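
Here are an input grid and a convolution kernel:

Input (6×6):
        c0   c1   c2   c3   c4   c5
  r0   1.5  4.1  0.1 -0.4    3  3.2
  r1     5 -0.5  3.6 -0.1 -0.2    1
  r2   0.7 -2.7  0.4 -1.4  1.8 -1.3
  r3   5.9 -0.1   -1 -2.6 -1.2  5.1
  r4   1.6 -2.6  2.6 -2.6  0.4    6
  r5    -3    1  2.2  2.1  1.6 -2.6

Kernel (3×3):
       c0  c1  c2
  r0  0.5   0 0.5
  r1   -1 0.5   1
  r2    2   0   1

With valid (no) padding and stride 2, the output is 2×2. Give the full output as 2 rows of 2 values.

Output[0,0]: The receptive field on the input at this output position is [1.5 4.1 0.1 / 5 -0.5 3.6 / 0.7 -2.7 0.4]. Elementwise product with the kernel and sum: 1.5·0.5 + 0.1·0.5 + 5·-1 + -0.5·0.5 + 3.6·1 + 0.7·2 + 0.4·1.

0.95 0.3
-0.6 5.2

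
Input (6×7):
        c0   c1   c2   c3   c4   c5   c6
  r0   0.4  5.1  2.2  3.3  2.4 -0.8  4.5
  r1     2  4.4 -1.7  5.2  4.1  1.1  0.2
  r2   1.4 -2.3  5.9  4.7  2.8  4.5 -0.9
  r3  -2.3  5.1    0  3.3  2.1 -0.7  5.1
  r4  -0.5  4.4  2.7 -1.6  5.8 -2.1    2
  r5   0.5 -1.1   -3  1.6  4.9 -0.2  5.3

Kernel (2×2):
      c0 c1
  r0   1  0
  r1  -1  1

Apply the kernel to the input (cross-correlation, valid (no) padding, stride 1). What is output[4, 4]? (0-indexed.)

The receptive field on the input at this output position is [5.8 -2.1 / 4.9 -0.2]. Elementwise product with the kernel and sum: 5.8·1 + 4.9·-1 + -0.2·1.

0.7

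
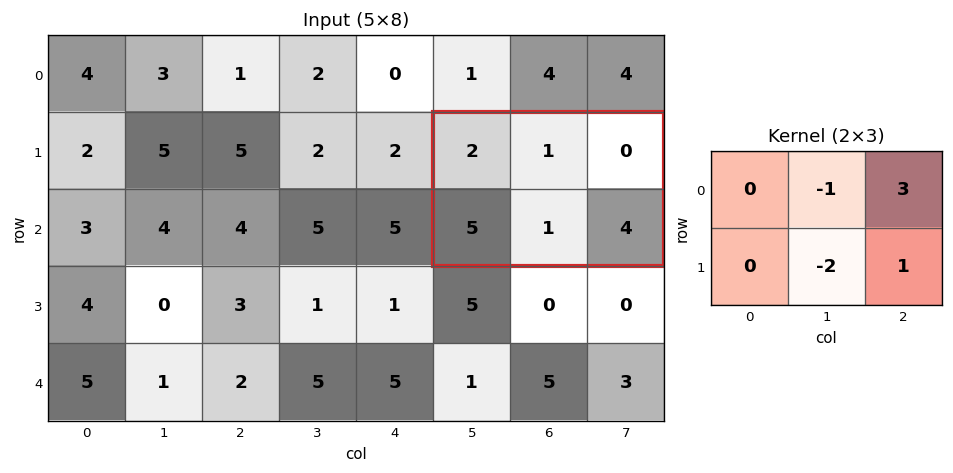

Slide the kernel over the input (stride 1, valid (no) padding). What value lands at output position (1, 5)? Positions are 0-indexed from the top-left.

The receptive field on the input at this output position is [2 1 0 / 5 1 4]. Elementwise product with the kernel and sum: 1·-1 + 0·3 + 1·-2 + 4·1.

1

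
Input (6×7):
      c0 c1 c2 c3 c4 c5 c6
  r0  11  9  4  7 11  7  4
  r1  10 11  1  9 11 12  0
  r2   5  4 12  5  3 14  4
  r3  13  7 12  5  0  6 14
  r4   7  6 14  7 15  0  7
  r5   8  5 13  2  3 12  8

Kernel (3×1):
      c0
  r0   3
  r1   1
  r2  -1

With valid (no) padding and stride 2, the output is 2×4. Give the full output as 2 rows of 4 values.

Output[0,0]: The receptive field on the input at this output position is [11 / 10 / 5]. Elementwise product with the kernel and sum: 11·3 + 10·1 + 5·-1.

38 1 41 8
21 34 -6 19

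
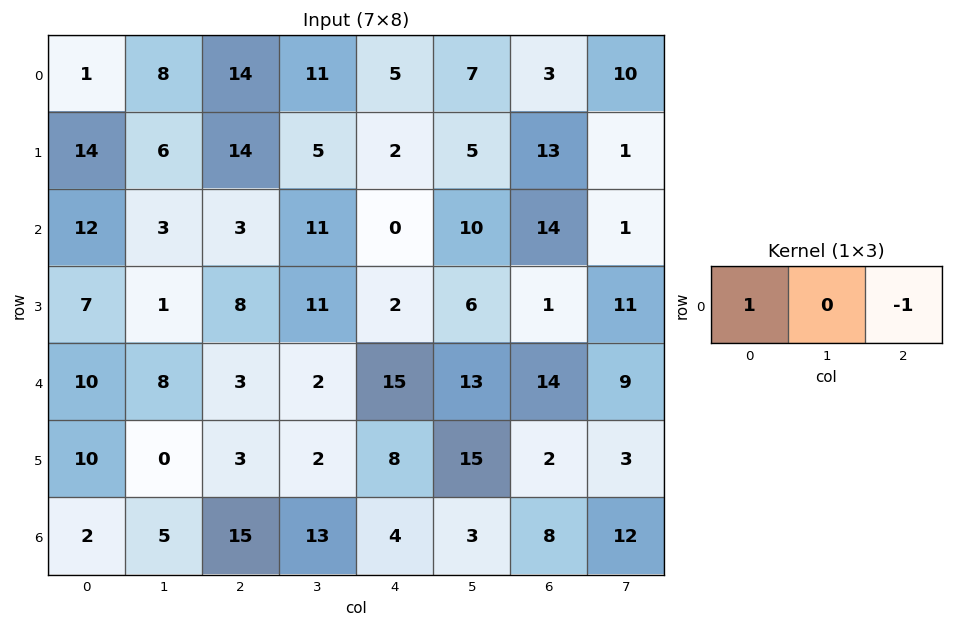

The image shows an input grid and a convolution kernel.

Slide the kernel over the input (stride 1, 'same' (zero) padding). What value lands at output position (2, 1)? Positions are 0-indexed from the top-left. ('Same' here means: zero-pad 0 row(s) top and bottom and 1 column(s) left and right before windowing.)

The receptive field on the zero-padded input at this output position is [12 3 3]. Elementwise product with the kernel and sum: 12·1 + 3·-1.

9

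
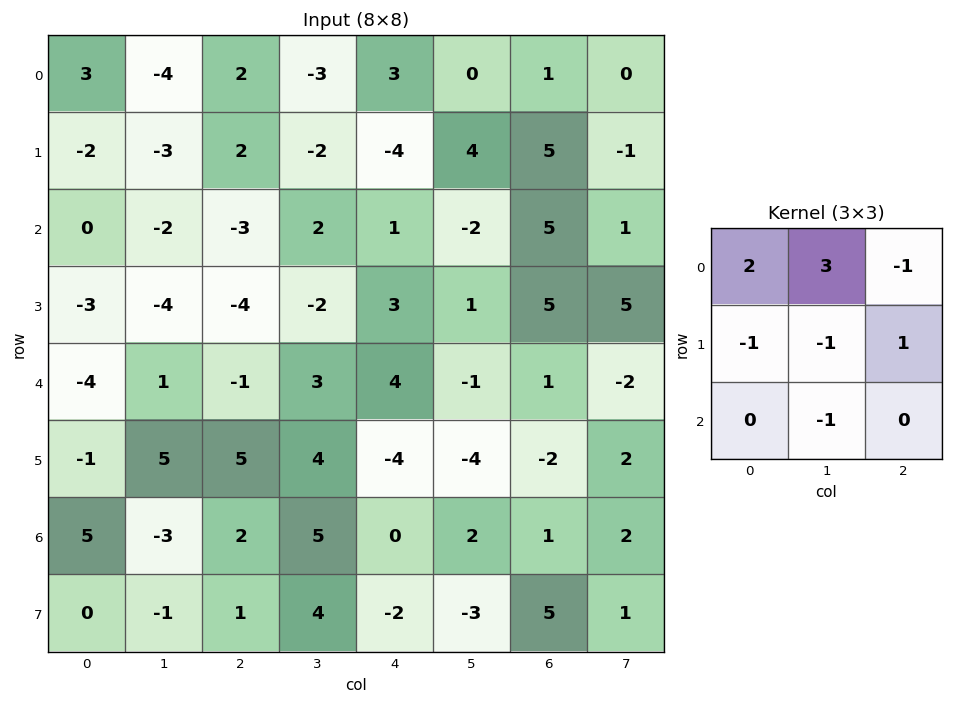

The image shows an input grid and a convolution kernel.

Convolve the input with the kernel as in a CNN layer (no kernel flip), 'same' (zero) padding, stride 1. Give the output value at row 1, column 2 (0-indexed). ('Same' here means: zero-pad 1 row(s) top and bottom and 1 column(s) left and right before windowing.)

3

The receptive field on the zero-padded input at this output position is [-4 2 -3 / -3 2 -2 / -2 -3 2]. Elementwise product with the kernel and sum: -4·2 + 2·3 + -3·-1 + -3·-1 + 2·-1 + -2·1 + -3·-1.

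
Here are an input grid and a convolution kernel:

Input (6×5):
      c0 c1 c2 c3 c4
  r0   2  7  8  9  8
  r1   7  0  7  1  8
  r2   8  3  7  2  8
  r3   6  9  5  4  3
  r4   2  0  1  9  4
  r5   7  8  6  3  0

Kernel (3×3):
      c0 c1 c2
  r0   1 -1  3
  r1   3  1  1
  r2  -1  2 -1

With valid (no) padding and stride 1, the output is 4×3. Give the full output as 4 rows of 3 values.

38 43 42
69 11 61
55 31 64
22 27 26

Output[0,0]: The receptive field on the input at this output position is [2 7 8 / 7 0 7 / 8 3 7]. Elementwise product with the kernel and sum: 2·1 + 7·-1 + 8·3 + 7·3 + 0·1 + 7·1 + 8·-1 + 3·2 + 7·-1.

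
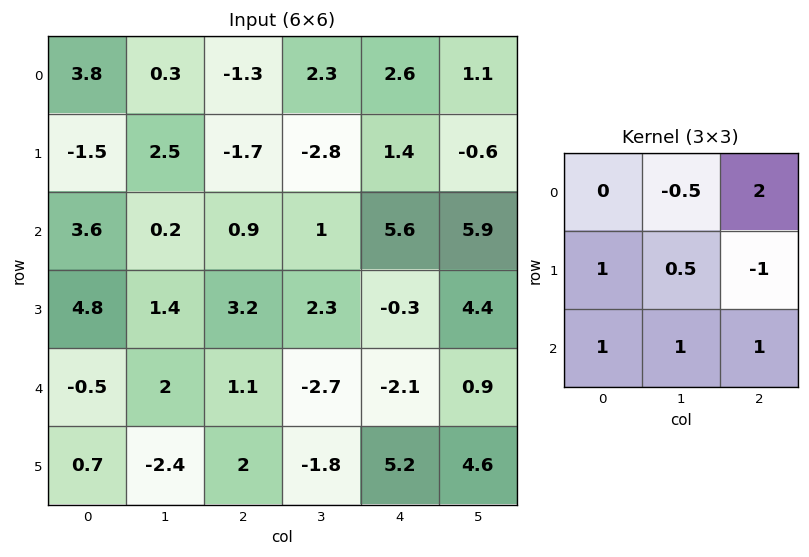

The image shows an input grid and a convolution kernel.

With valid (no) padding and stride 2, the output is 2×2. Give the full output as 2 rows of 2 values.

3.4 7.05
6.6 11.65

Output[0,0]: The receptive field on the input at this output position is [3.8 0.3 -1.3 / -1.5 2.5 -1.7 / 3.6 0.2 0.9]. Elementwise product with the kernel and sum: 0.3·-0.5 + -1.3·2 + -1.5·1 + 2.5·0.5 + -1.7·-1 + 3.6·1 + 0.2·1 + 0.9·1.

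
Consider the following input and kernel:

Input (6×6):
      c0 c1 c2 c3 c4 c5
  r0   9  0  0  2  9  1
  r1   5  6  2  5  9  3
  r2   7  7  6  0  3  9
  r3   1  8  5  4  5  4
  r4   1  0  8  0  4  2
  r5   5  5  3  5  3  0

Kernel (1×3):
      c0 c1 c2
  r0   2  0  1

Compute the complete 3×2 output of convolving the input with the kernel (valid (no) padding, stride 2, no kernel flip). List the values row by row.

Output[0,0]: The receptive field on the input at this output position is [9 0 0]. Elementwise product with the kernel and sum: 9·2 + 0·1.

18 9
20 15
10 20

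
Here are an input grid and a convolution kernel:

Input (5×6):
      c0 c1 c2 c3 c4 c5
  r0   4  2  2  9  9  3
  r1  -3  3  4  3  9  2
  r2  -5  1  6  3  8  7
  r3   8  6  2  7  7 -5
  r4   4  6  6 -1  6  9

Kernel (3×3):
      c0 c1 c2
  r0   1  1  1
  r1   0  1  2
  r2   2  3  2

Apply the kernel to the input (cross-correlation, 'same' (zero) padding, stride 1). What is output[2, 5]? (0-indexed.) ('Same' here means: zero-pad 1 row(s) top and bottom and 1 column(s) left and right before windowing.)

The receptive field on the zero-padded input at this output position is [9 2 0 / 8 7 0 / 7 -5 0]. Elementwise product with the kernel and sum: 9·1 + 2·1 + 0·1 + 7·1 + 0·2 + 7·2 + -5·3 + 0·2.

17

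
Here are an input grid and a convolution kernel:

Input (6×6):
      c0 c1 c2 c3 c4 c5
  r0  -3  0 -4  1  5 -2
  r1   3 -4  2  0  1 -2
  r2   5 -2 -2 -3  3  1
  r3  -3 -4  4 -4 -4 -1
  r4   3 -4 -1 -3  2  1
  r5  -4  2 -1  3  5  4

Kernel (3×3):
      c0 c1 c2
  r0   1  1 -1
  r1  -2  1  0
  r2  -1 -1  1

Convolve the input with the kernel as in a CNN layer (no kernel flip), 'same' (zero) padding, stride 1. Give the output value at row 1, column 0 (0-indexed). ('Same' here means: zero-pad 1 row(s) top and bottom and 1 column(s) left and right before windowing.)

The receptive field on the zero-padded input at this output position is [0 -3 0 / 0 3 -4 / 0 5 -2]. Elementwise product with the kernel and sum: 0·1 + -3·1 + 0·-1 + 0·-2 + 3·1 + 0·-1 + 5·-1 + -2·1.

-7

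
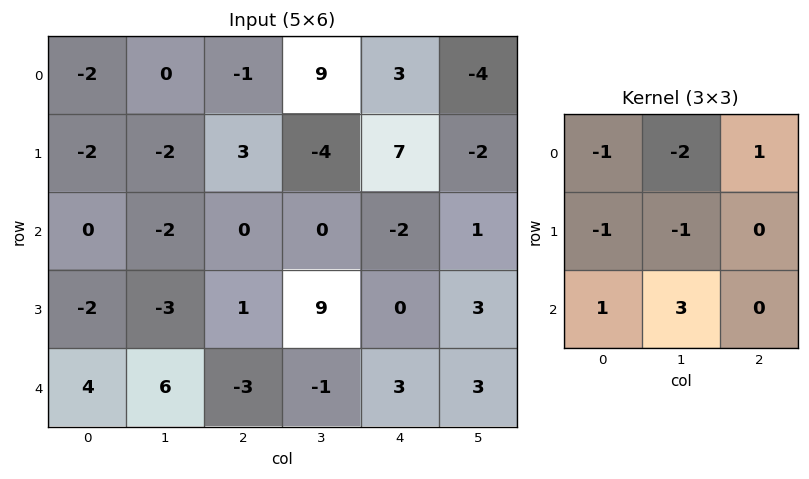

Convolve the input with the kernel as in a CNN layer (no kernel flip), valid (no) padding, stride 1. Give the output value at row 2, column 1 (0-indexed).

1

The receptive field on the input at this output position is [-2 0 0 / -3 1 9 / 6 -3 -1]. Elementwise product with the kernel and sum: -2·-1 + 0·-2 + 0·1 + -3·-1 + 1·-1 + 6·1 + -3·3.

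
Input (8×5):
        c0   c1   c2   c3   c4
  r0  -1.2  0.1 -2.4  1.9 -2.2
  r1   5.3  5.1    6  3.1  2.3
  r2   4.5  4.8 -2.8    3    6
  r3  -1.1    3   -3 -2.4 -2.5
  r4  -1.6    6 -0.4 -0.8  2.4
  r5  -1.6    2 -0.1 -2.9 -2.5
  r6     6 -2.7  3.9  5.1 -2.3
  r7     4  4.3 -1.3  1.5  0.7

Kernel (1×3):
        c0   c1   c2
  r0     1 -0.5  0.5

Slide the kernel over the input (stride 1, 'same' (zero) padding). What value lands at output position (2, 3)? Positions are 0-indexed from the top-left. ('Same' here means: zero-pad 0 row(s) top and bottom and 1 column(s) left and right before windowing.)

-1.3

The receptive field on the zero-padded input at this output position is [-2.8 3 6]. Elementwise product with the kernel and sum: -2.8·1 + 3·-0.5 + 6·0.5.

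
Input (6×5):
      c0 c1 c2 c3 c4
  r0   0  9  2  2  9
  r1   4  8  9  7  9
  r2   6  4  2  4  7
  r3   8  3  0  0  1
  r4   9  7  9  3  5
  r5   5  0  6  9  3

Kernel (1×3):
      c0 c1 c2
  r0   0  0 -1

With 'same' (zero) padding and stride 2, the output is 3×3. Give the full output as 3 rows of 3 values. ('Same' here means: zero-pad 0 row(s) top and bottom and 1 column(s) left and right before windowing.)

Output[0,0]: The receptive field on the zero-padded input at this output position is [0 0 9]. Elementwise product with the kernel and sum: 9·-1.

-9 -2 0
-4 -4 0
-7 -3 0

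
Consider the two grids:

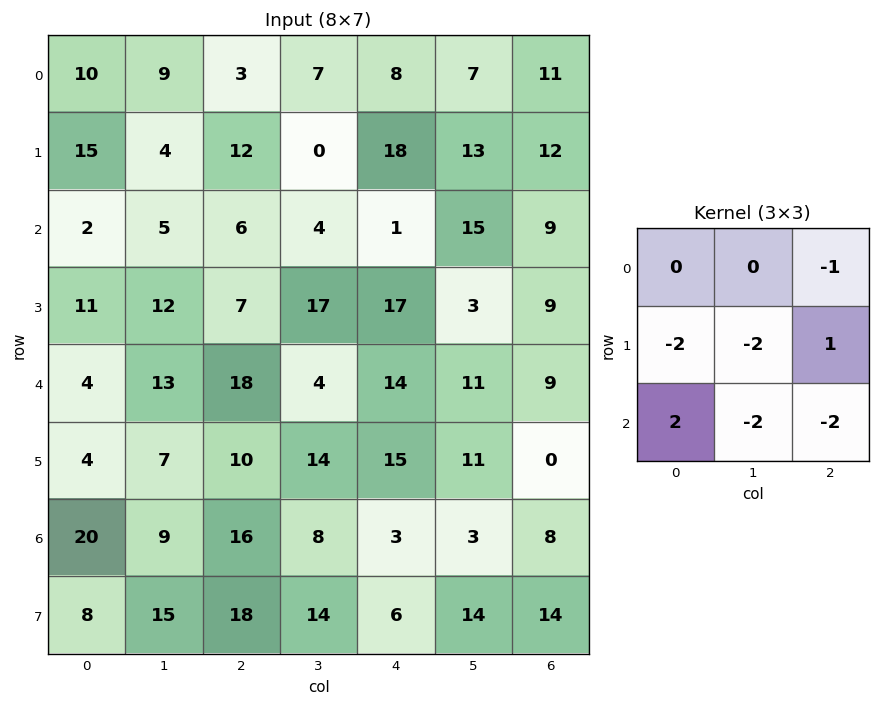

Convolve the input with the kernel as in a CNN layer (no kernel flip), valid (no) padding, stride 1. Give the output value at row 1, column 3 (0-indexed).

The receptive field on the input at this output position is [0 18 13 / 4 1 15 / 17 17 3]. Elementwise product with the kernel and sum: 13·-1 + 4·-2 + 1·-2 + 15·1 + 17·2 + 17·-2 + 3·-2.

-14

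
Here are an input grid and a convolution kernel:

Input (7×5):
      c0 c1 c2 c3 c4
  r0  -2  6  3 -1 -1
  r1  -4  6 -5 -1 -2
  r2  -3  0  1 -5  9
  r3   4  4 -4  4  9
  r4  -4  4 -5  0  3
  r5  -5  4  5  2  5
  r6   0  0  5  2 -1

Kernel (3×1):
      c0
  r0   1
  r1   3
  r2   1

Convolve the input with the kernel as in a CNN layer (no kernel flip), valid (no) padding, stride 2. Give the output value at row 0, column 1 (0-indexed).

The receptive field on the input at this output position is [3 / -5 / 1]. Elementwise product with the kernel and sum: 3·1 + -5·3 + 1·1.

-11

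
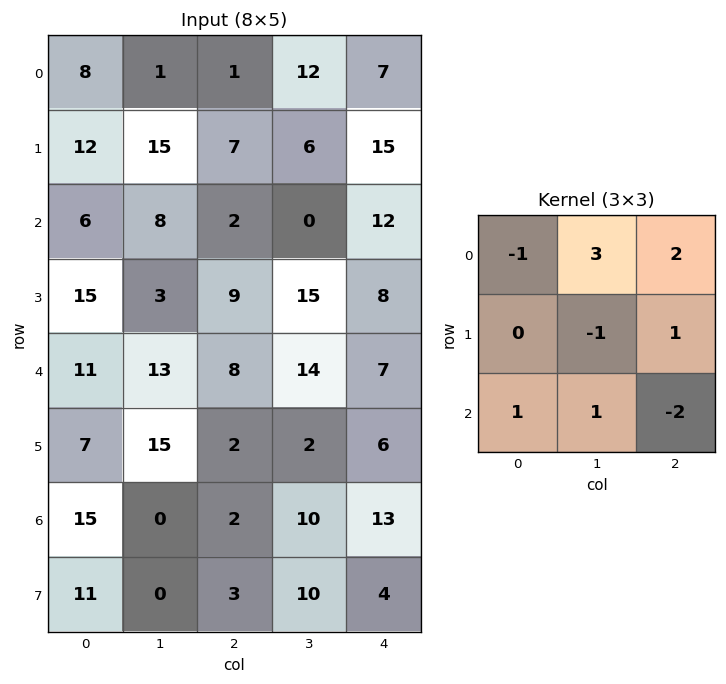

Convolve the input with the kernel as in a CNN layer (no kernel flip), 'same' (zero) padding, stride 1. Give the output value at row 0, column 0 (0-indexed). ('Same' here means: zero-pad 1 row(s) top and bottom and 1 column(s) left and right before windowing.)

-25

The receptive field on the zero-padded input at this output position is [0 0 0 / 0 8 1 / 0 12 15]. Elementwise product with the kernel and sum: 0·-1 + 0·3 + 0·2 + 8·-1 + 1·1 + 0·1 + 12·1 + 15·-2.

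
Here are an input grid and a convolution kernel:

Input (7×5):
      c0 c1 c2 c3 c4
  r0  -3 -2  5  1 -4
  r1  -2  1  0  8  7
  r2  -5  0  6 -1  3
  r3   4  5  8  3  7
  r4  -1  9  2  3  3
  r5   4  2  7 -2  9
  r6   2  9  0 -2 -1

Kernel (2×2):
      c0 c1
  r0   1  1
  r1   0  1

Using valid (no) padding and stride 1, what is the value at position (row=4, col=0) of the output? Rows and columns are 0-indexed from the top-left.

The receptive field on the input at this output position is [-1 9 / 4 2]. Elementwise product with the kernel and sum: -1·1 + 9·1 + 2·1.

10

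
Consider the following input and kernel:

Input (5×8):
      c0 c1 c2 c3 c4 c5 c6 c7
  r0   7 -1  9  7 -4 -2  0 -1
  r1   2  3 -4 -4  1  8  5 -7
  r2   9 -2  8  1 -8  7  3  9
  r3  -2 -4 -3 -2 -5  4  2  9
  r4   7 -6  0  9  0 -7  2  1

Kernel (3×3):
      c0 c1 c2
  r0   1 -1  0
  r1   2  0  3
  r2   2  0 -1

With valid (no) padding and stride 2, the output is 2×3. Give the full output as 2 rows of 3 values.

Output[0,0]: The receptive field on the input at this output position is [7 -1 9 / 2 3 -4 / 9 -2 8]. Elementwise product with the kernel and sum: 7·1 + -1·-1 + 2·2 + -4·3 + 9·2 + 8·-1.

10 21 -4
12 -14 -21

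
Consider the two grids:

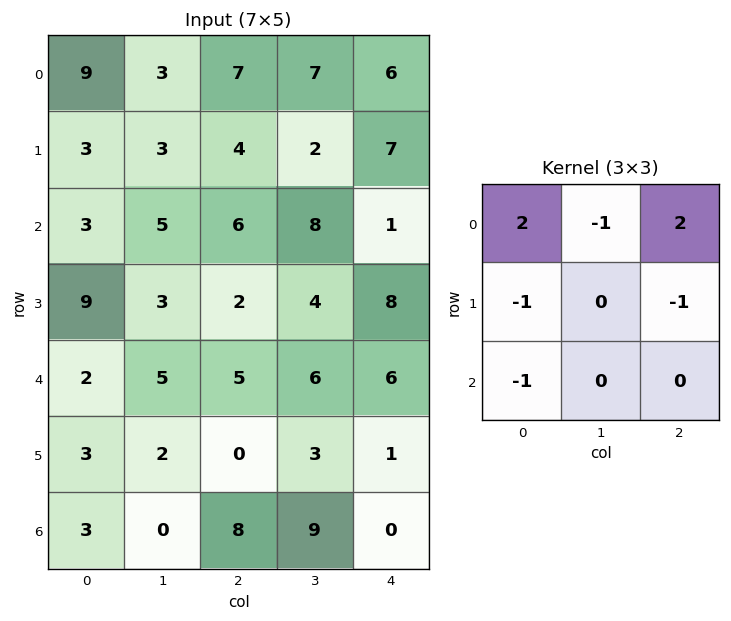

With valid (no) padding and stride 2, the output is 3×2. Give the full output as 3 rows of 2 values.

Output[0,0]: The receptive field on the input at this output position is [9 3 7 / 3 3 4 / 3 5 6]. Elementwise product with the kernel and sum: 9·2 + 3·-1 + 7·2 + 3·-1 + 4·-1 + 3·-1.
Output[0,1]: The receptive field on the input at this output position is [7 7 6 / 4 2 7 / 6 8 1]. Elementwise product with the kernel and sum: 7·2 + 7·-1 + 6·2 + 4·-1 + 7·-1 + 6·-1.

19 2
0 -9
3 7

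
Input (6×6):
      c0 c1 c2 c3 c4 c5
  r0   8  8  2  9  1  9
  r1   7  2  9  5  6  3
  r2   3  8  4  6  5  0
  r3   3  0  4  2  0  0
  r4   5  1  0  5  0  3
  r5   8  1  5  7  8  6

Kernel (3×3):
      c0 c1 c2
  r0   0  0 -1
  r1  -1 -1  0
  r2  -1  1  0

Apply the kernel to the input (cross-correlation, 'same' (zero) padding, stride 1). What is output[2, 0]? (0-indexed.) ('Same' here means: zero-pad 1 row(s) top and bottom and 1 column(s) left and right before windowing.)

The receptive field on the zero-padded input at this output position is [0 7 2 / 0 3 8 / 0 3 0]. Elementwise product with the kernel and sum: 2·-1 + 0·-1 + 3·-1 + 0·-1 + 3·1.

-2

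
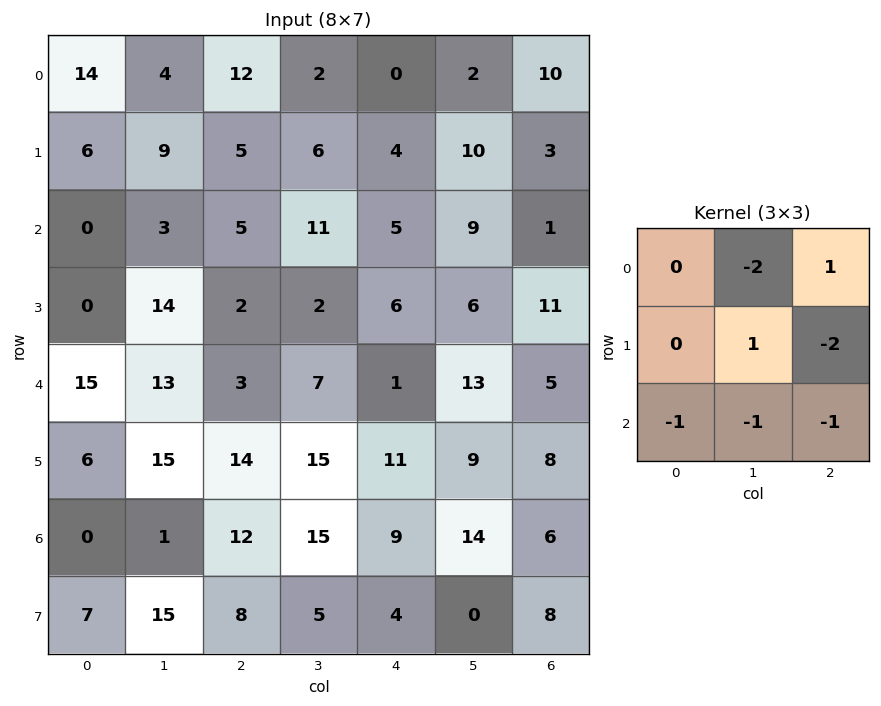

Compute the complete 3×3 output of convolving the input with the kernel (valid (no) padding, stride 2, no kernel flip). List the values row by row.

Output[0,0]: The receptive field on the input at this output position is [14 4 12 / 6 9 5 / 0 3 5]. Elementwise product with the kernel and sum: 4·-2 + 12·1 + 9·1 + 5·-2 + 0·-1 + 3·-1 + 5·-1.
Output[0,1]: The receptive field on the input at this output position is [12 2 0 / 5 6 4 / 5 11 5]. Elementwise product with the kernel and sum: 2·-2 + 0·1 + 6·1 + 4·-2 + 5·-1 + 11·-1 + 5·-1.

-5 -27 -5
-22 -38 -52
-49 -56 -57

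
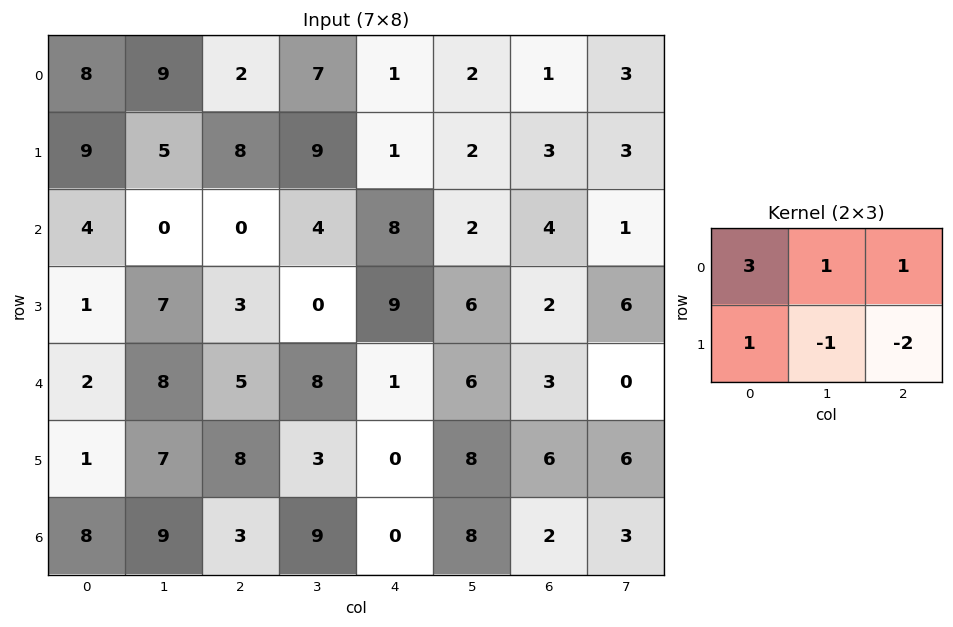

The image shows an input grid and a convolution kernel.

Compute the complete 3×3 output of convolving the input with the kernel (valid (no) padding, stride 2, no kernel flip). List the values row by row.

23 11 -1
0 -3 29
-3 29 -8

Output[0,0]: The receptive field on the input at this output position is [8 9 2 / 9 5 8]. Elementwise product with the kernel and sum: 8·3 + 9·1 + 2·1 + 9·1 + 5·-1 + 8·-2.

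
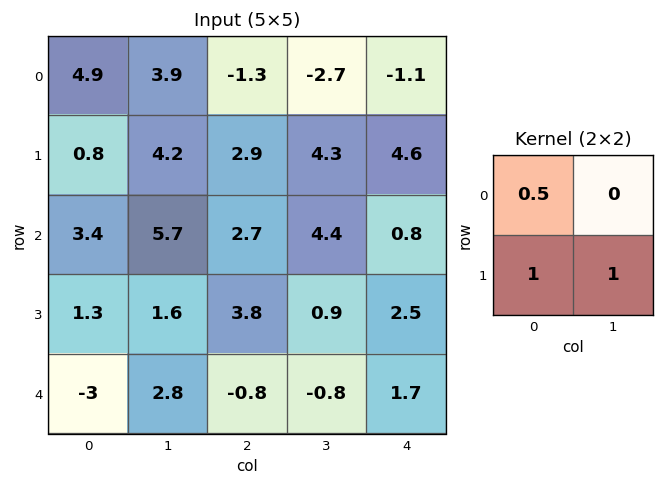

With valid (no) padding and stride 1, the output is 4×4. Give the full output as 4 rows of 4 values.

Output[0,0]: The receptive field on the input at this output position is [4.9 3.9 / 0.8 4.2]. Elementwise product with the kernel and sum: 4.9·0.5 + 0.8·1 + 4.2·1.

7.45 9.05 6.55 7.55
9.5 10.5 8.55 7.35
4.6 8.25 6.05 5.6
0.45 2.8 0.3 1.35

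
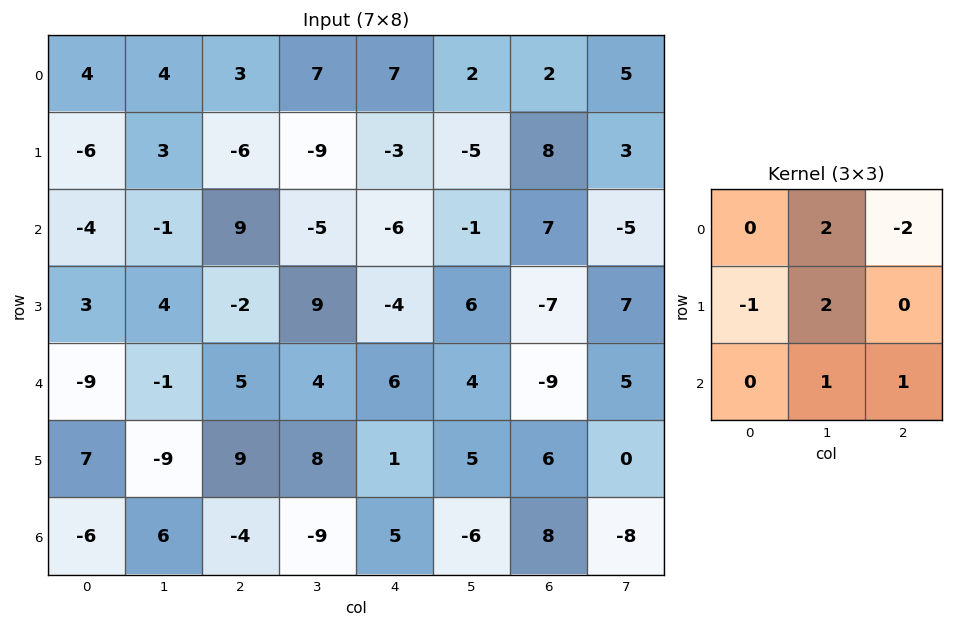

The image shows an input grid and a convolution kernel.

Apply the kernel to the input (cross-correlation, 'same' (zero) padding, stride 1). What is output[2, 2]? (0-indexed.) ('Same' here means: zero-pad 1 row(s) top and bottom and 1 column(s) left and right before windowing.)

The receptive field on the zero-padded input at this output position is [3 -6 -9 / -1 9 -5 / 4 -2 9]. Elementwise product with the kernel and sum: -6·2 + -9·-2 + -1·-1 + 9·2 + -2·1 + 9·1.

32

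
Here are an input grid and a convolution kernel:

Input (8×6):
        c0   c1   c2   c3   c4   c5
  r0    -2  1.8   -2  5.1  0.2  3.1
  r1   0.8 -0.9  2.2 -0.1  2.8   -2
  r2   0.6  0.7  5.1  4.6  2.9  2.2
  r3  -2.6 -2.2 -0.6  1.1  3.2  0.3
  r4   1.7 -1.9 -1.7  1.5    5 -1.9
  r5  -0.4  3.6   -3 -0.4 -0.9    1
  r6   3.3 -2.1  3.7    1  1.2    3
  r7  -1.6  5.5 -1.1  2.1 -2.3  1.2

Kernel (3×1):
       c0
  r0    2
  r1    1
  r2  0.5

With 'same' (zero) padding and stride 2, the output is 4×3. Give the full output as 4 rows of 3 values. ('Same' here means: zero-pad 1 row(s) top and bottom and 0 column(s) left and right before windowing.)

-1.6 -0.9 1.6
0.9 9.2 10.1
-3.7 -4.4 10.95
1.7 -2.85 -1.75

Output[0,0]: The receptive field on the zero-padded input at this output position is [0 / -2 / 0.8]. Elementwise product with the kernel and sum: 0·2 + -2·1 + 0.8·0.5.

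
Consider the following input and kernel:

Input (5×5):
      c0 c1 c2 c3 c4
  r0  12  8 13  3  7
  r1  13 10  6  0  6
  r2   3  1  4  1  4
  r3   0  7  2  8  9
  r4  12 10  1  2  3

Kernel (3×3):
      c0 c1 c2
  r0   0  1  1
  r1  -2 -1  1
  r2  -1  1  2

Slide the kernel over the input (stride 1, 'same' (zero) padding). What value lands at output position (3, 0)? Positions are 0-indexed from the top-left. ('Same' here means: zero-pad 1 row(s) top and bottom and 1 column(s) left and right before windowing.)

43

The receptive field on the zero-padded input at this output position is [0 3 1 / 0 0 7 / 0 12 10]. Elementwise product with the kernel and sum: 3·1 + 1·1 + 0·-2 + 0·-1 + 7·1 + 0·-1 + 12·1 + 10·2.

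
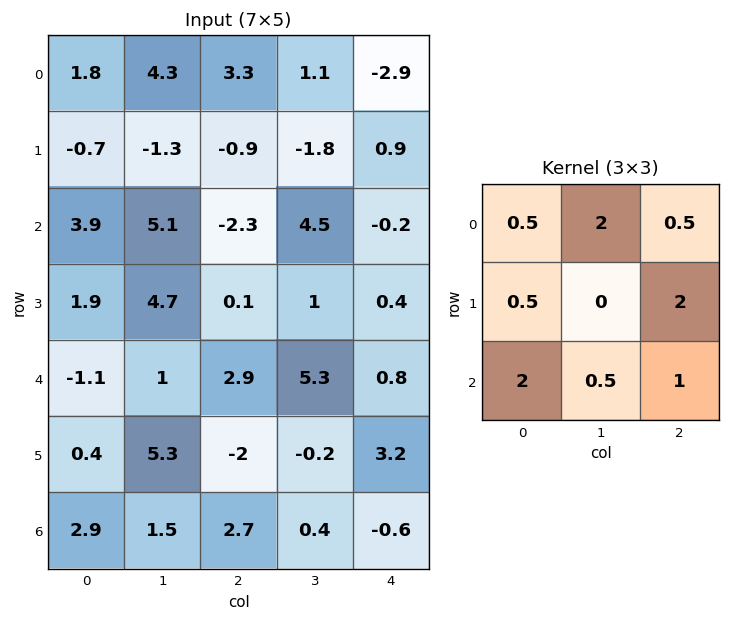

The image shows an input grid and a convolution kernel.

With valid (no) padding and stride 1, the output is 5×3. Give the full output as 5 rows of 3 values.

17.05 18.6 1.2
0.2 18.65 -4.05
13.35 13.3 17.85
17.1 23.55 4.4
8.35 15.95 22.85

Output[0,0]: The receptive field on the input at this output position is [1.8 4.3 3.3 / -0.7 -1.3 -0.9 / 3.9 5.1 -2.3]. Elementwise product with the kernel and sum: 1.8·0.5 + 4.3·2 + 3.3·0.5 + -0.7·0.5 + -0.9·2 + 3.9·2 + 5.1·0.5 + -2.3·1.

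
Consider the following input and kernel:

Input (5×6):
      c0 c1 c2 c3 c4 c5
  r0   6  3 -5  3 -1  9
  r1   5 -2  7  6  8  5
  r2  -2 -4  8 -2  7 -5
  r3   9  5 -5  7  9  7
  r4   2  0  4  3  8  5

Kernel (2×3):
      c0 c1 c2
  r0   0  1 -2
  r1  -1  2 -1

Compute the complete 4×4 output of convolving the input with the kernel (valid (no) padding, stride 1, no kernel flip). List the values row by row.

Output[0,0]: The receptive field on the input at this output position is [6 3 -5 / 5 -2 7]. Elementwise product with the kernel and sum: 3·1 + -5·-2 + 5·-1 + -2·2 + 7·-1.

-3 -1 2 -14
-30 17 -29 19
-14 -10 -6 21
9 -14 -17 3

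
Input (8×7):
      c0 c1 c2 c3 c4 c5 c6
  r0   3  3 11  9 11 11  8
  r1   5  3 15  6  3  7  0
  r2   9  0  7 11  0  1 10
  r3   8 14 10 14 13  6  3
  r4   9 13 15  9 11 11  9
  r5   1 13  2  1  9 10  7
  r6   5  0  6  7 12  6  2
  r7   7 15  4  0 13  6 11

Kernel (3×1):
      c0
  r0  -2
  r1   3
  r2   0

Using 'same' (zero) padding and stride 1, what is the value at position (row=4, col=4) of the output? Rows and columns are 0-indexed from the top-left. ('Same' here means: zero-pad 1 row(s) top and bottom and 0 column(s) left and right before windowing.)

The receptive field on the zero-padded input at this output position is [13 / 11 / 9]. Elementwise product with the kernel and sum: 13·-2 + 11·3.

7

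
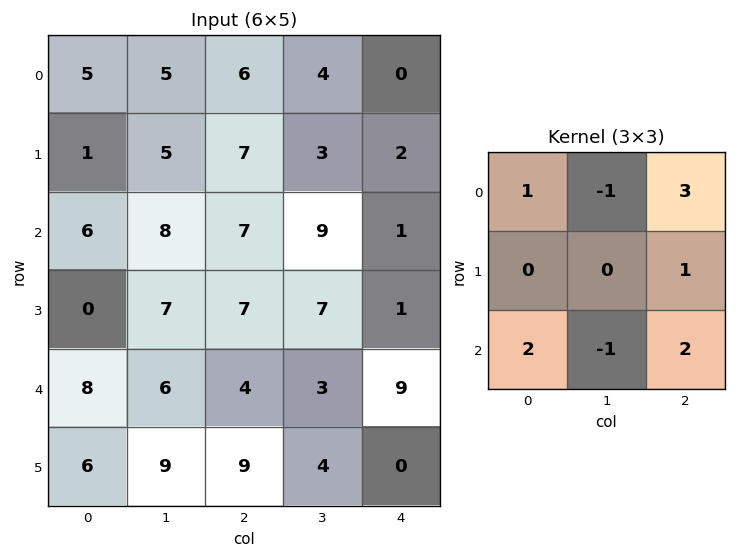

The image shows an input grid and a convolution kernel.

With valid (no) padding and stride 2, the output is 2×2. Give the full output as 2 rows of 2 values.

43 11
44 25

Output[0,0]: The receptive field on the input at this output position is [5 5 6 / 1 5 7 / 6 8 7]. Elementwise product with the kernel and sum: 5·1 + 5·-1 + 6·3 + 7·1 + 6·2 + 8·-1 + 7·2.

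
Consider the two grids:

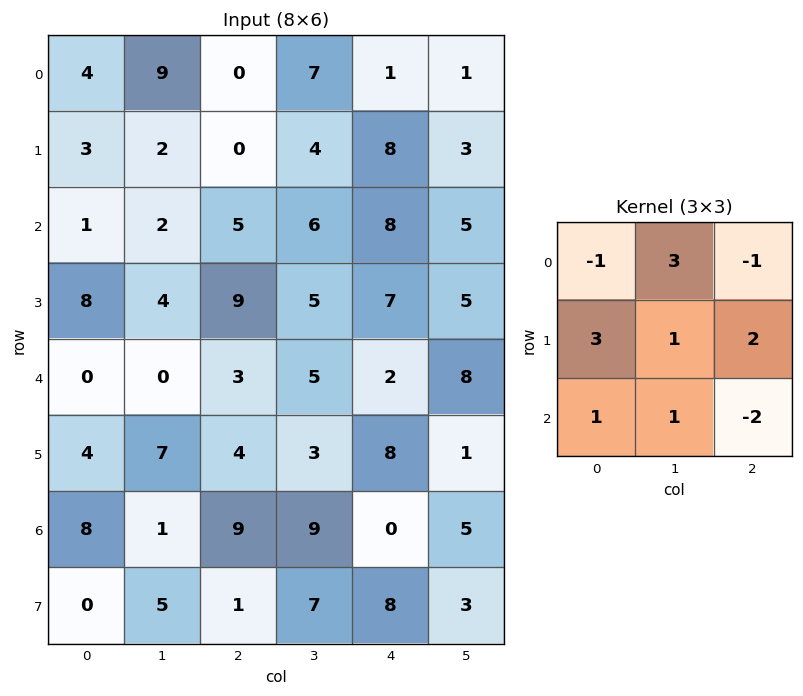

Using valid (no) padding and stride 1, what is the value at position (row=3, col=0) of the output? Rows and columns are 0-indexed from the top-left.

The receptive field on the input at this output position is [8 4 9 / 0 0 3 / 4 7 4]. Elementwise product with the kernel and sum: 8·-1 + 4·3 + 9·-1 + 0·3 + 0·1 + 3·2 + 4·1 + 7·1 + 4·-2.

4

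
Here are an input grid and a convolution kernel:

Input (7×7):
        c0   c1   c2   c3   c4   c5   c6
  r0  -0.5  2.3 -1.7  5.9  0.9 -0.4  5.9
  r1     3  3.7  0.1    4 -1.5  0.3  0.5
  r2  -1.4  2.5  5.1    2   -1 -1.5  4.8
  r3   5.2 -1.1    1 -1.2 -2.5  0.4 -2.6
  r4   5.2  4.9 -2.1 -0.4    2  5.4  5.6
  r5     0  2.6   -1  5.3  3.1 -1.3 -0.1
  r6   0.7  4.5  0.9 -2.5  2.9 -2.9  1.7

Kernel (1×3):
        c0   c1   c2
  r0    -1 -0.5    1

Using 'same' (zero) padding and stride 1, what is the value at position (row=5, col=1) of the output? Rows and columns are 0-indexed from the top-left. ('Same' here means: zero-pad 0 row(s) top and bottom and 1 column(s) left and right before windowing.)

-2.3

The receptive field on the zero-padded input at this output position is [0 2.6 -1]. Elementwise product with the kernel and sum: 0·-1 + 2.6·-0.5 + -1·1.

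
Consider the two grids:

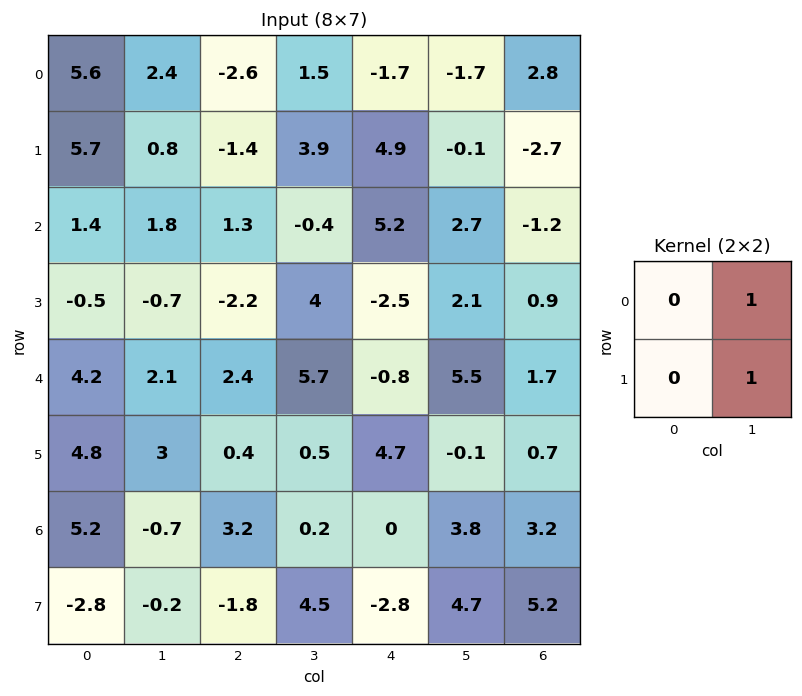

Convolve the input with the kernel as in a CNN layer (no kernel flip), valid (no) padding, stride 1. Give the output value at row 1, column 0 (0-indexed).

The receptive field on the input at this output position is [5.7 0.8 / 1.4 1.8]. Elementwise product with the kernel and sum: 0.8·1 + 1.8·1.

2.6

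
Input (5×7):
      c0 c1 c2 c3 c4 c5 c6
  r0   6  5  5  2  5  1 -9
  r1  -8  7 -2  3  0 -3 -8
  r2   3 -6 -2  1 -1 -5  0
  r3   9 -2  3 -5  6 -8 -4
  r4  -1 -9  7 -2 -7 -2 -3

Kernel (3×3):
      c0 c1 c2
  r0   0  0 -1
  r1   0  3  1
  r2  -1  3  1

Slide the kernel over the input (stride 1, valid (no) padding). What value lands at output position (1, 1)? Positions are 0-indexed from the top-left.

-2

The receptive field on the input at this output position is [7 -2 3 / -6 -2 1 / -2 3 -5]. Elementwise product with the kernel and sum: 3·-1 + -2·3 + 1·1 + -2·-1 + 3·3 + -5·1.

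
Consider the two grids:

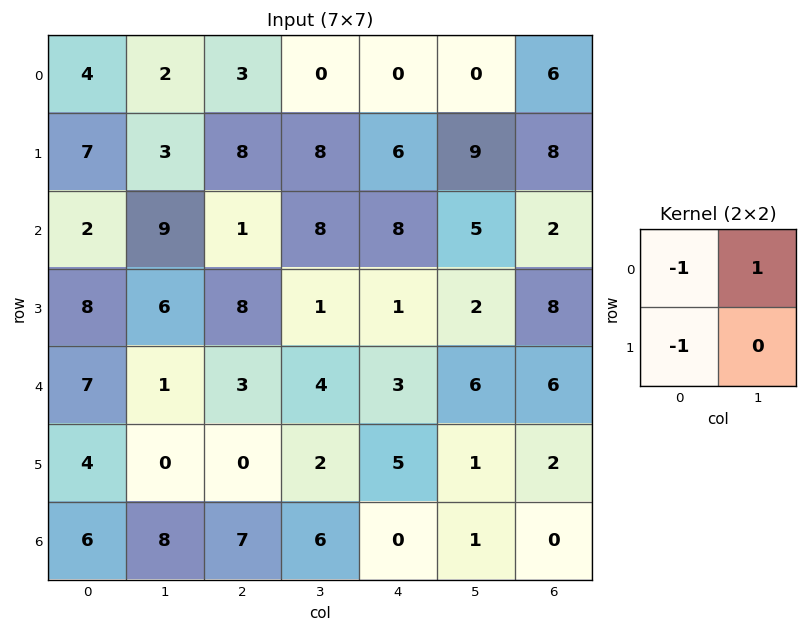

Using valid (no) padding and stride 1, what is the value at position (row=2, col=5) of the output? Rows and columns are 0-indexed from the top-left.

-5

The receptive field on the input at this output position is [5 2 / 2 8]. Elementwise product with the kernel and sum: 5·-1 + 2·1 + 2·-1.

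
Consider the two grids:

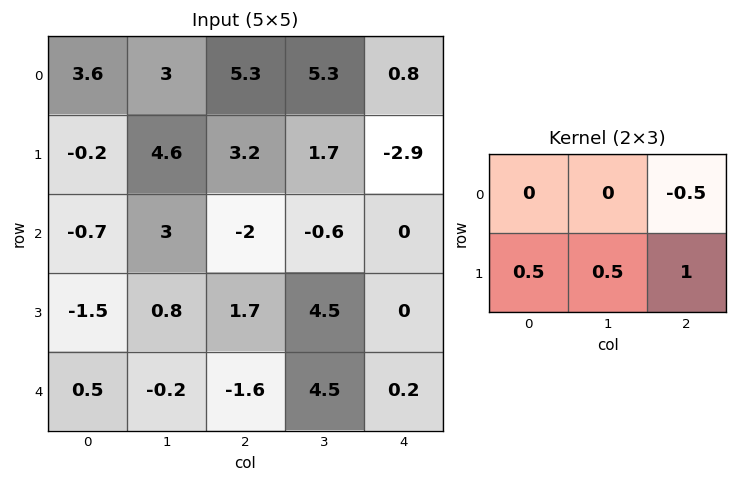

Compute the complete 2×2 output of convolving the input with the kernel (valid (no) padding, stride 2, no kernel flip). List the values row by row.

2.75 -0.85
2.35 3.1

Output[0,0]: The receptive field on the input at this output position is [3.6 3 5.3 / -0.2 4.6 3.2]. Elementwise product with the kernel and sum: 5.3·-0.5 + -0.2·0.5 + 4.6·0.5 + 3.2·1.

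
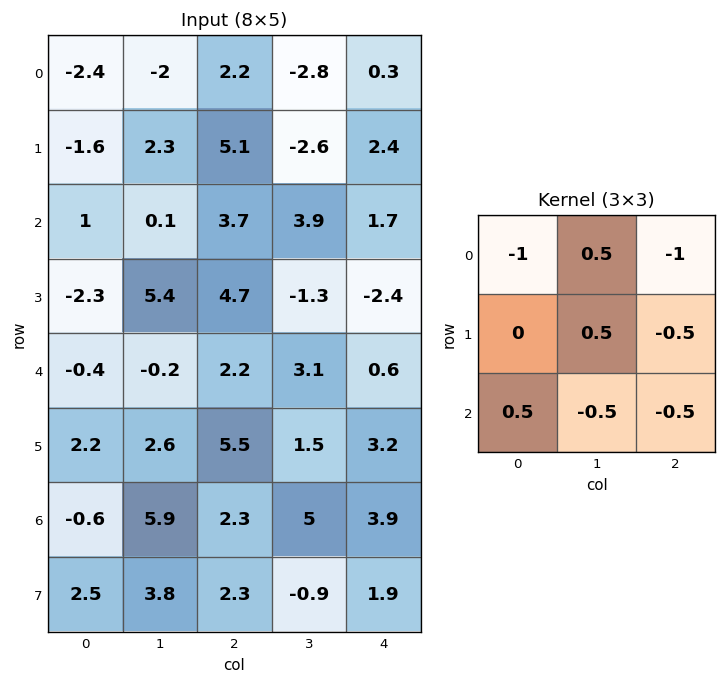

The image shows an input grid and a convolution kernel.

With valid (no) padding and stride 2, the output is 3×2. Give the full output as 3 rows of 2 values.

Output[0,0]: The receptive field on the input at this output position is [-2.4 -2 2.2 / -1.6 2.3 5.1 / 1 0.1 3.7]. Elementwise product with the kernel and sum: -2.4·-1 + -2·0.5 + 2.2·-1 + 2.3·0.5 + 5.1·-0.5 + 1·0.5 + 0.1·-0.5 + 3.7·-0.5.

-3.6 -7.35
-5.5 -3.65
-7.75 -5.4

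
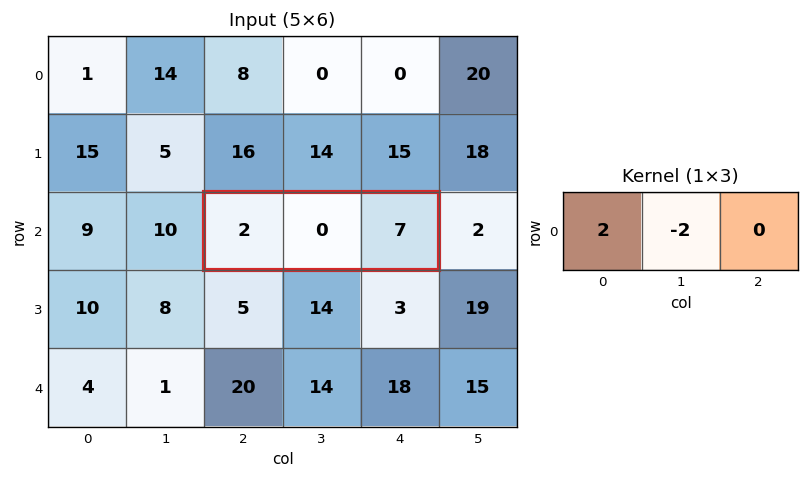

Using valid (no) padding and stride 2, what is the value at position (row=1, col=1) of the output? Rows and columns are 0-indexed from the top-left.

The receptive field on the input at this output position is [2 0 7]. Elementwise product with the kernel and sum: 2·2 + 0·-2.

4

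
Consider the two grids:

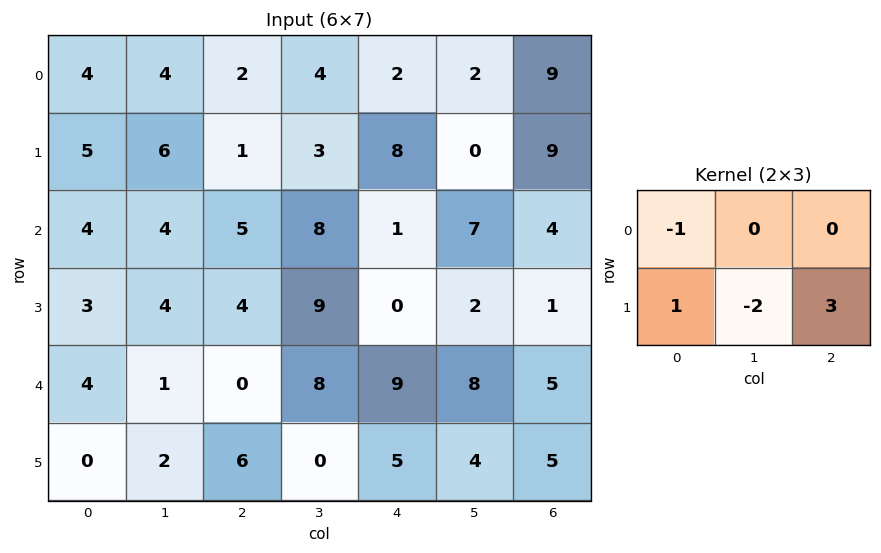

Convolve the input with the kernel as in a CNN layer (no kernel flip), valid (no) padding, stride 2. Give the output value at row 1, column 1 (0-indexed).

-19

The receptive field on the input at this output position is [5 8 1 / 4 9 0]. Elementwise product with the kernel and sum: 5·-1 + 4·1 + 9·-2 + 0·3.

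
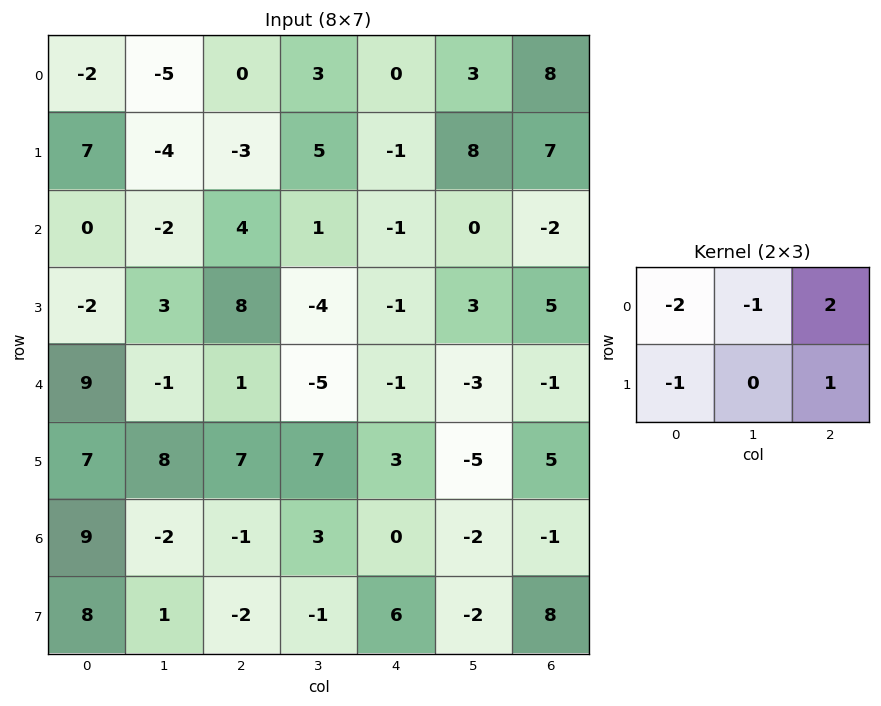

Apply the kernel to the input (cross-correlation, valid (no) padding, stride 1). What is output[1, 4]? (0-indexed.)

The receptive field on the input at this output position is [-1 8 7 / -1 0 -2]. Elementwise product with the kernel and sum: -1·-2 + 8·-1 + 7·2 + -1·-1 + -2·1.

7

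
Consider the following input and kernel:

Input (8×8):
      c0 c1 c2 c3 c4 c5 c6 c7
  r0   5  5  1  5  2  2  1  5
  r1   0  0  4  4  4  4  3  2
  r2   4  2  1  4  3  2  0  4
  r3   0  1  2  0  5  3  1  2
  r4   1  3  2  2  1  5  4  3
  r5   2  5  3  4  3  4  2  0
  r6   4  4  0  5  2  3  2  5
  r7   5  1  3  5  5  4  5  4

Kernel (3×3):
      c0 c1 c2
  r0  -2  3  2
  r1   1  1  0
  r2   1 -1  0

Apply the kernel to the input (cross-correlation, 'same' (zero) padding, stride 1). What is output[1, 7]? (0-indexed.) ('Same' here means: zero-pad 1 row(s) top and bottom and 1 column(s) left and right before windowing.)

The receptive field on the zero-padded input at this output position is [1 5 0 / 3 2 0 / 0 4 0]. Elementwise product with the kernel and sum: 1·-2 + 5·3 + 0·2 + 3·1 + 2·1 + 0·1 + 4·-1.

14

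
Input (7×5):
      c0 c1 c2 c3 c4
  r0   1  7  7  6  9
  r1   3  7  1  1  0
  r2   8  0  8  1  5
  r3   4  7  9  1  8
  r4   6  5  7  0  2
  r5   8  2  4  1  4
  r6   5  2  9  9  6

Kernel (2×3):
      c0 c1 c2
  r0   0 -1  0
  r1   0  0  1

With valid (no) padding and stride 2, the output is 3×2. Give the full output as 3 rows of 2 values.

-6 -6
9 7
-1 4

Output[0,0]: The receptive field on the input at this output position is [1 7 7 / 3 7 1]. Elementwise product with the kernel and sum: 7·-1 + 1·1.
Output[0,1]: The receptive field on the input at this output position is [7 6 9 / 1 1 0]. Elementwise product with the kernel and sum: 6·-1 + 0·1.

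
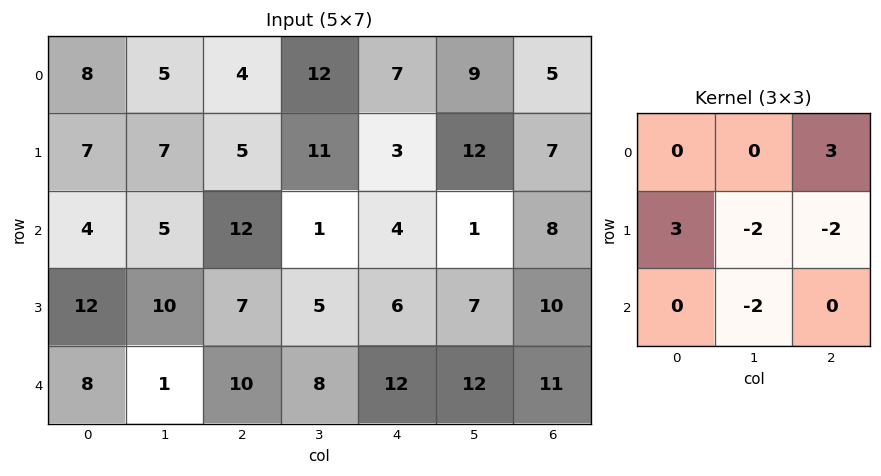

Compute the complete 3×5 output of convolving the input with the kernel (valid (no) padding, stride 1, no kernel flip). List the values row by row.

-1 1 6 22 -16
-27 8 25 17 1
36 -11 -5 -32 -16

Output[0,0]: The receptive field on the input at this output position is [8 5 4 / 7 7 5 / 4 5 12]. Elementwise product with the kernel and sum: 4·3 + 7·3 + 7·-2 + 5·-2 + 5·-2.
Output[0,1]: The receptive field on the input at this output position is [5 4 12 / 7 5 11 / 5 12 1]. Elementwise product with the kernel and sum: 12·3 + 7·3 + 5·-2 + 11·-2 + 12·-2.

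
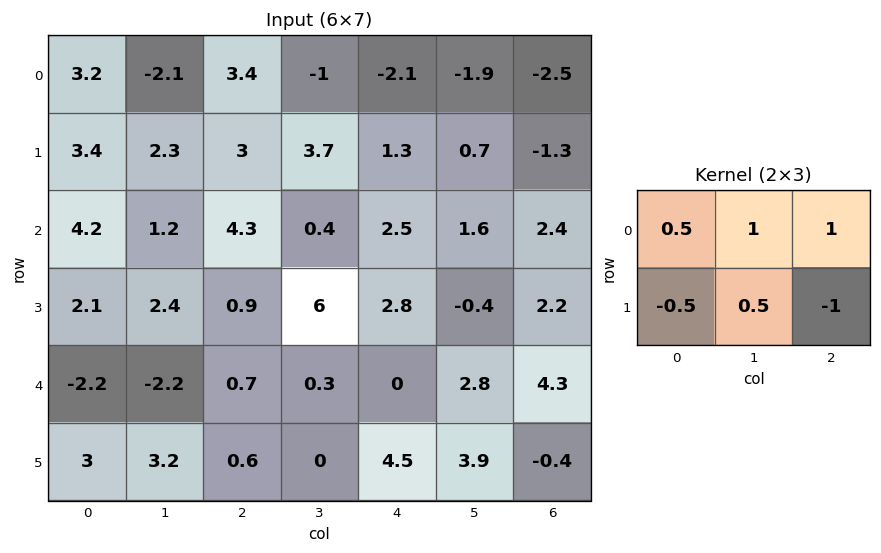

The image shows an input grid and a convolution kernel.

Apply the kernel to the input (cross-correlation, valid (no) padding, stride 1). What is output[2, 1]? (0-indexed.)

The receptive field on the input at this output position is [1.2 4.3 0.4 / 2.4 0.9 6]. Elementwise product with the kernel and sum: 1.2·0.5 + 4.3·1 + 0.4·1 + 2.4·-0.5 + 0.9·0.5 + 6·-1.

-1.45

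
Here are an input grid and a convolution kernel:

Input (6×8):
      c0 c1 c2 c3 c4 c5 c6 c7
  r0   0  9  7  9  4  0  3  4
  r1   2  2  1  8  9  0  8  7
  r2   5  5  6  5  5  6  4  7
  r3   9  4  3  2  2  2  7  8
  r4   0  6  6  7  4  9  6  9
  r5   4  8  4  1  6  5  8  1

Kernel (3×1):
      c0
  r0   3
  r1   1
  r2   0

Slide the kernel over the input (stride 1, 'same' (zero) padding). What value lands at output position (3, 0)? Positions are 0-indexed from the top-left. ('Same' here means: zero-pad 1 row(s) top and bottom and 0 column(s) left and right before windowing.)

The receptive field on the zero-padded input at this output position is [5 / 9 / 0]. Elementwise product with the kernel and sum: 5·3 + 9·1.

24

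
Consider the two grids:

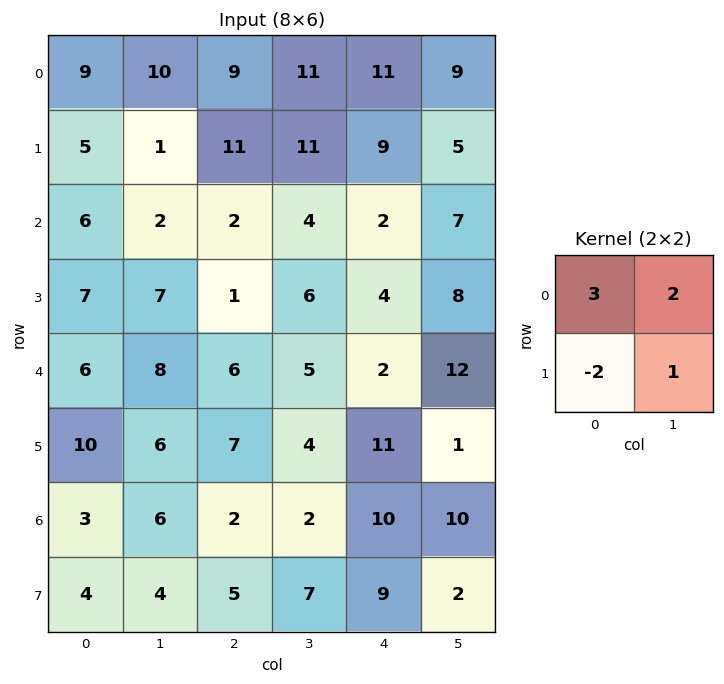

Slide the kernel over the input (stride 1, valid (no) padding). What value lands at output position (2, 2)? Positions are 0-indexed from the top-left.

The receptive field on the input at this output position is [2 4 / 1 6]. Elementwise product with the kernel and sum: 2·3 + 4·2 + 1·-2 + 6·1.

18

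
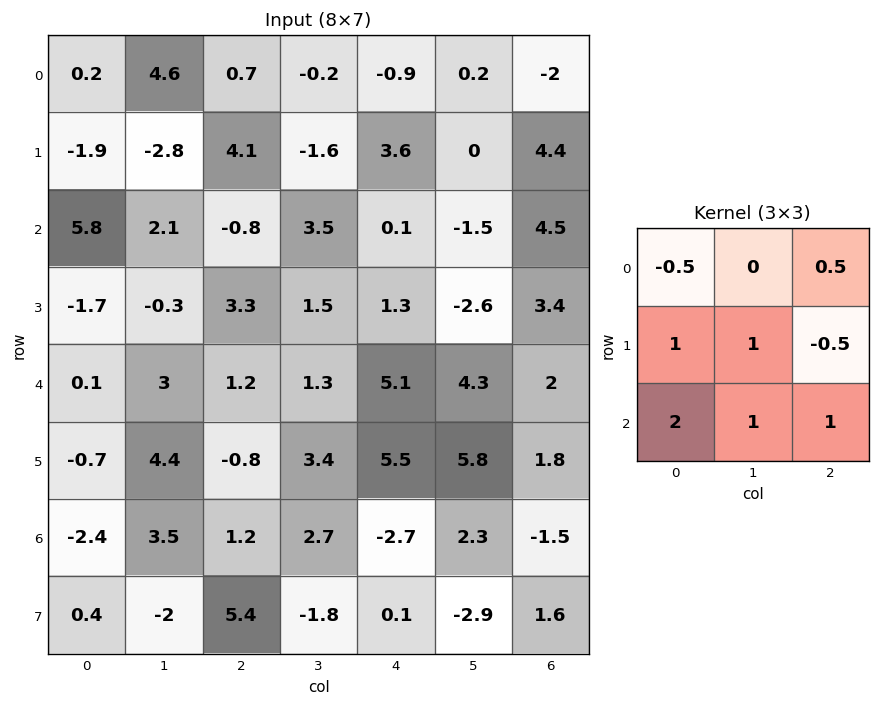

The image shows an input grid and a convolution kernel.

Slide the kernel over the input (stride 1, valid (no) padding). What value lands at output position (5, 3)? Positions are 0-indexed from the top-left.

-6.35

The receptive field on the input at this output position is [3.4 5.5 5.8 / 2.7 -2.7 2.3 / -1.8 0.1 -2.9]. Elementwise product with the kernel and sum: 3.4·-0.5 + 5.8·0.5 + 2.7·1 + -2.7·1 + 2.3·-0.5 + -1.8·2 + 0.1·1 + -2.9·1.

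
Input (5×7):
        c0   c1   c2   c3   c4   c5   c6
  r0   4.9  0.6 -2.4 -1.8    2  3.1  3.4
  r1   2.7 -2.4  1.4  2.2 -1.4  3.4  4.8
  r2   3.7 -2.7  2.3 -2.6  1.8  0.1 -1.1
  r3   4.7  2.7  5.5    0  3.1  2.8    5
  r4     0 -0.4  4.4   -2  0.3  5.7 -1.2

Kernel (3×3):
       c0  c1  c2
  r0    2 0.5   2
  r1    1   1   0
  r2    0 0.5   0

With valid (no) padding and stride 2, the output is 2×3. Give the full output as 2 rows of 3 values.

Output[0,0]: The receptive field on the input at this output position is [4.9 0.6 -2.4 / 2.7 -2.4 1.4 / 3.7 -2.7 2.3]. Elementwise product with the kernel and sum: 4.9·2 + 0.6·0.5 + -2.4·2 + 2.7·1 + -2.4·1 + -2.7·0.5.
Output[0,1]: The receptive field on the input at this output position is [-2.4 -1.8 2 / 1.4 2.2 -1.4 / 2.3 -2.6 1.8]. Elementwise product with the kernel and sum: -2.4·2 + -1.8·0.5 + 2·2 + 1.4·1 + 2.2·1 + -2.6·0.5.

4.25 0.6 14.4
17.85 11.4 10.2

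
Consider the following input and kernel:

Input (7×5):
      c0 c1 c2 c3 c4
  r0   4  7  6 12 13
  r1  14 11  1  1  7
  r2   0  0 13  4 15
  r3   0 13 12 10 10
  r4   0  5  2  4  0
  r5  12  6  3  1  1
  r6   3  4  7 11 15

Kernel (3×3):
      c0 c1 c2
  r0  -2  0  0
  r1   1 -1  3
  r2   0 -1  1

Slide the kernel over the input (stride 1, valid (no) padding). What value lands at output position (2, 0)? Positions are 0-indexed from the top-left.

20

The receptive field on the input at this output position is [0 0 13 / 0 13 12 / 0 5 2]. Elementwise product with the kernel and sum: 0·-2 + 0·1 + 13·-1 + 12·3 + 5·-1 + 2·1.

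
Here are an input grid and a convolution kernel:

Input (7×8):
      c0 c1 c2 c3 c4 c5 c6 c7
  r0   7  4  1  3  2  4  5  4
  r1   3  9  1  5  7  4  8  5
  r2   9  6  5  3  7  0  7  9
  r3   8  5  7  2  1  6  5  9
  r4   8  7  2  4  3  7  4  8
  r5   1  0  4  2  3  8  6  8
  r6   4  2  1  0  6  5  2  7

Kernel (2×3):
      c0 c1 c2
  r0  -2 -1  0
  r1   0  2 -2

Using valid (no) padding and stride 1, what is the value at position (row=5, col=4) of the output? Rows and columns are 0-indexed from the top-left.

The receptive field on the input at this output position is [3 8 6 / 6 5 2]. Elementwise product with the kernel and sum: 3·-2 + 8·-1 + 5·2 + 2·-2.

-8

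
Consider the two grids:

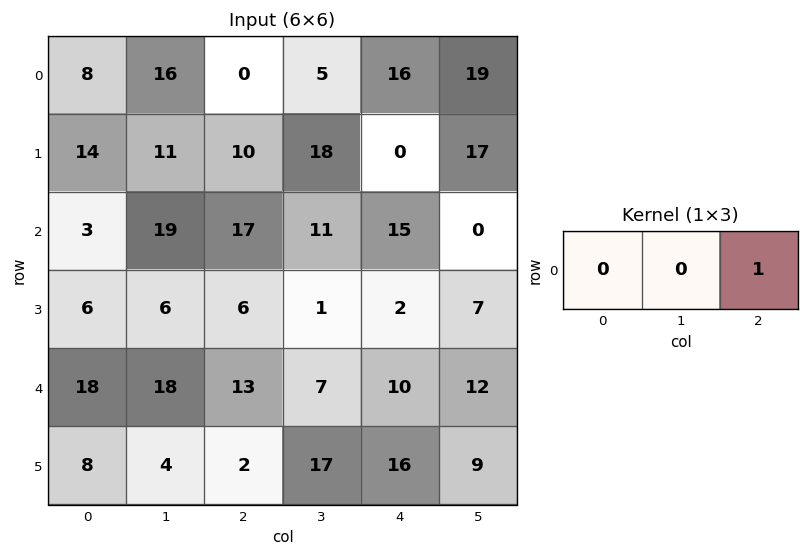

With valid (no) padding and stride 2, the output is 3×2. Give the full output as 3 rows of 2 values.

0 16
17 15
13 10

Output[0,0]: The receptive field on the input at this output position is [8 16 0]. Elementwise product with the kernel and sum: 0·1.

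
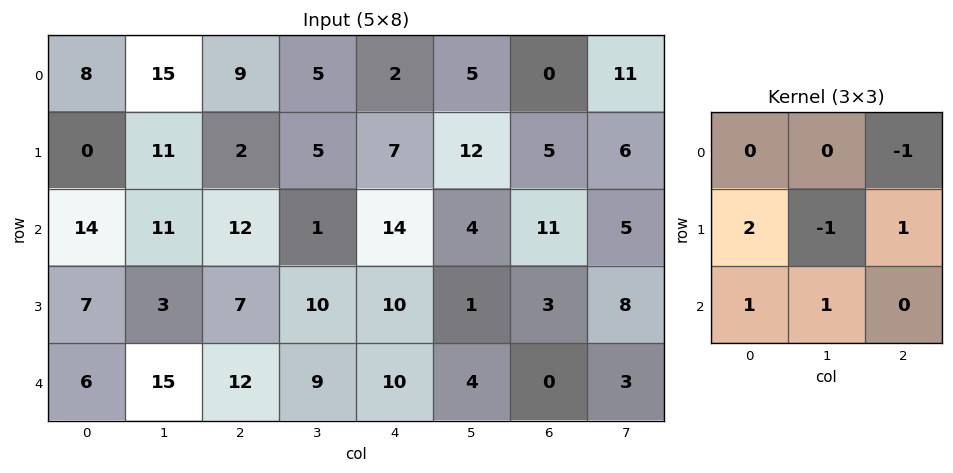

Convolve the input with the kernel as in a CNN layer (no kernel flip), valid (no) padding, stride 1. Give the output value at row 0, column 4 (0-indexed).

25

The receptive field on the input at this output position is [2 5 0 / 7 12 5 / 14 4 11]. Elementwise product with the kernel and sum: 0·-1 + 7·2 + 12·-1 + 5·1 + 14·1 + 4·1.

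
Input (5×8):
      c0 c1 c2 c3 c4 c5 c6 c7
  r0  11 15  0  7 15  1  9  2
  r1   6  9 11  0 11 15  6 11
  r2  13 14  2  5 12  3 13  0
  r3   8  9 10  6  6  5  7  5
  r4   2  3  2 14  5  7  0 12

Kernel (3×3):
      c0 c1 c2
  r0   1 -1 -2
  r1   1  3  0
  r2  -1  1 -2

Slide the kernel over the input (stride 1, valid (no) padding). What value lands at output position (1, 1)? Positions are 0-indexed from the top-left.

7

The receptive field on the input at this output position is [9 11 0 / 14 2 5 / 9 10 6]. Elementwise product with the kernel and sum: 9·1 + 11·-1 + 0·-2 + 14·1 + 2·3 + 9·-1 + 10·1 + 6·-2.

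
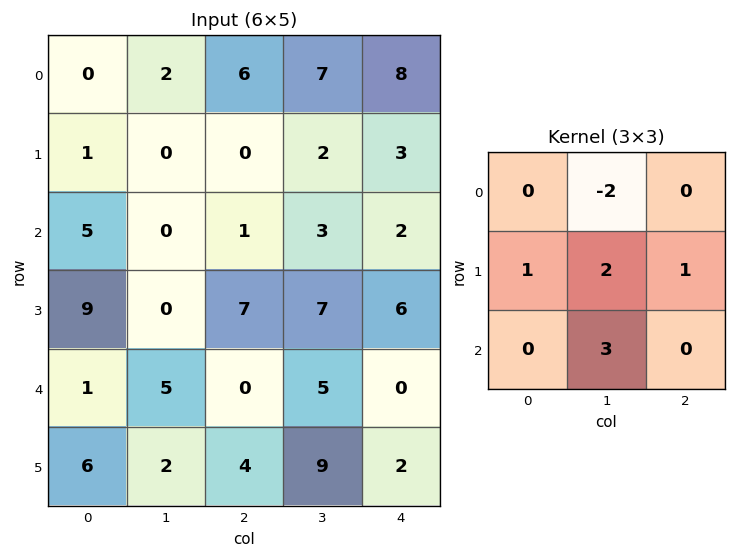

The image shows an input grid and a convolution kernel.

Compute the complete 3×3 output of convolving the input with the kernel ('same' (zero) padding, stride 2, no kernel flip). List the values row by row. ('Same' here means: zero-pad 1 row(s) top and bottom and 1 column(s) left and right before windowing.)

Output[0,0]: The receptive field on the zero-padded input at this output position is [0 0 0 / 0 0 2 / 0 1 0]. Elementwise product with the kernel and sum: 0·-2 + 0·1 + 0·2 + 2·1 + 1·3.
Output[0,1]: The receptive field on the zero-padded input at this output position is [0 0 0 / 2 6 7 / 0 0 2]. Elementwise product with the kernel and sum: 0·-2 + 2·1 + 6·2 + 7·1 + 0·3.

5 21 32
35 26 19
7 8 -1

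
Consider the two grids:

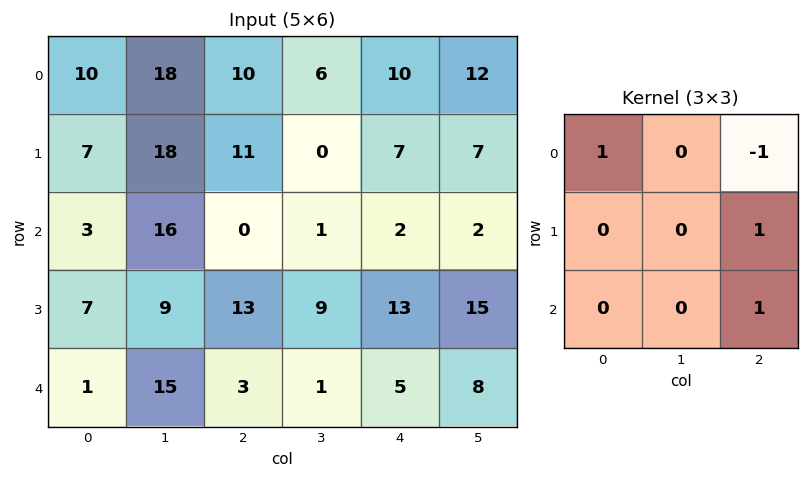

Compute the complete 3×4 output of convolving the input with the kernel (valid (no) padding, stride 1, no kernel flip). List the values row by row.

Output[0,0]: The receptive field on the input at this output position is [10 18 10 / 7 18 11 / 3 16 0]. Elementwise product with the kernel and sum: 10·1 + 10·-1 + 11·1 + 0·1.

11 13 9 3
9 28 19 10
19 25 16 22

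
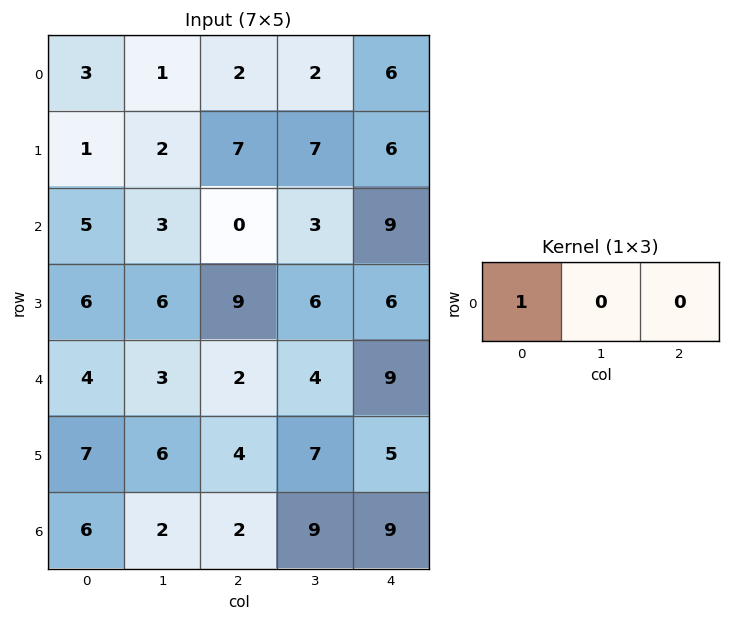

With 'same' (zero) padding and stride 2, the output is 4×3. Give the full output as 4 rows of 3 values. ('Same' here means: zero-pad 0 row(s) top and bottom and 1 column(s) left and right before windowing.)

0 1 2
0 3 3
0 3 4
0 2 9

Output[0,0]: The receptive field on the zero-padded input at this output position is [0 3 1]. Elementwise product with the kernel and sum: 0·1.
Output[0,1]: The receptive field on the zero-padded input at this output position is [1 2 2]. Elementwise product with the kernel and sum: 1·1.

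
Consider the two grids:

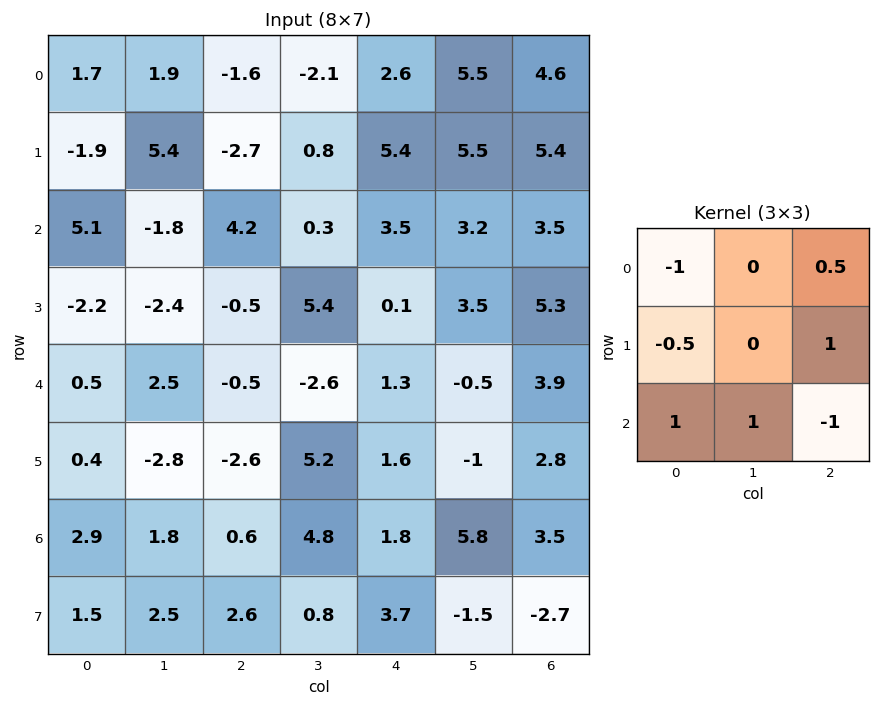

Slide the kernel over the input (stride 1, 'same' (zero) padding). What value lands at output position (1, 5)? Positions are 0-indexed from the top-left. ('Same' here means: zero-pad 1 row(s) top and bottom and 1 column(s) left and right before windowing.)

The receptive field on the zero-padded input at this output position is [2.6 5.5 4.6 / 5.4 5.5 5.4 / 3.5 3.2 3.5]. Elementwise product with the kernel and sum: 2.6·-1 + 4.6·0.5 + 5.4·-0.5 + 5.4·1 + 3.5·1 + 3.2·1 + 3.5·-1.

5.6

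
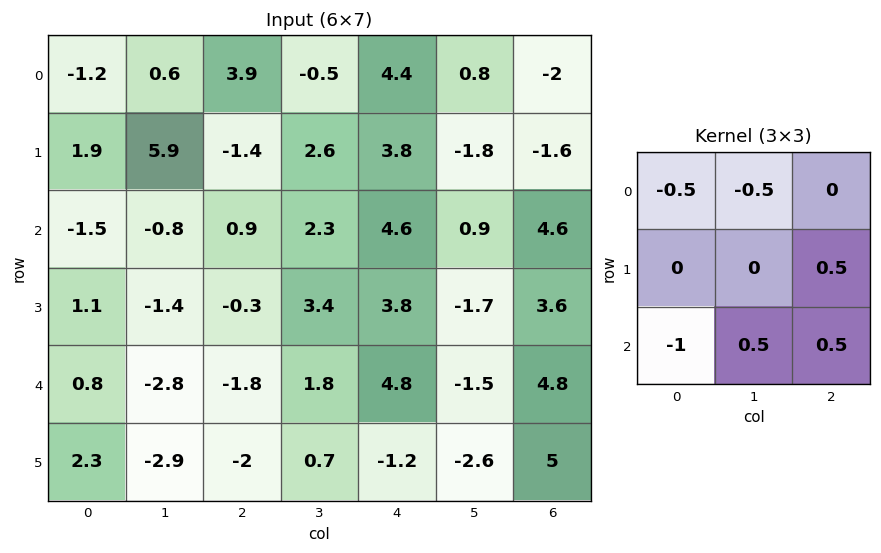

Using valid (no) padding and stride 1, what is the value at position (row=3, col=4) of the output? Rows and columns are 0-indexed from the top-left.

3.75

The receptive field on the input at this output position is [3.8 -1.7 3.6 / 4.8 -1.5 4.8 / -1.2 -2.6 5]. Elementwise product with the kernel and sum: 3.8·-0.5 + -1.7·-0.5 + 4.8·0.5 + -1.2·-1 + -2.6·0.5 + 5·0.5.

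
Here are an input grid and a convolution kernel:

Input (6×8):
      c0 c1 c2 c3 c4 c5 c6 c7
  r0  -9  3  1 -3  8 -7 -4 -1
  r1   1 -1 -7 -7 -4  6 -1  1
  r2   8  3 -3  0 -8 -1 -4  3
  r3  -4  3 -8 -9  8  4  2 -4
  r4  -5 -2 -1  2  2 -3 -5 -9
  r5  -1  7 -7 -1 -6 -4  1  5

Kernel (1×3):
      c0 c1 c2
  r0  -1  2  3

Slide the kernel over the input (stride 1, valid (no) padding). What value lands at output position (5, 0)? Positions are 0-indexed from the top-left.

The receptive field on the input at this output position is [-1 7 -7]. Elementwise product with the kernel and sum: -1·-1 + 7·2 + -7·3.

-6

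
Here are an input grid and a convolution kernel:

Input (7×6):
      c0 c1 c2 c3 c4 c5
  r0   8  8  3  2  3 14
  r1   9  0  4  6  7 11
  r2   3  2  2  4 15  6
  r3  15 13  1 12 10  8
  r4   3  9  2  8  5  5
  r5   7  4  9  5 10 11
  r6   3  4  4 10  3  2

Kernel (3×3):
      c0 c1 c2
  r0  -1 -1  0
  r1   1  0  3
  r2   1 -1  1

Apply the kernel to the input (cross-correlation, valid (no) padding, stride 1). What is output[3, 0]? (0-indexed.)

-7

The receptive field on the input at this output position is [15 13 1 / 3 9 2 / 7 4 9]. Elementwise product with the kernel and sum: 15·-1 + 13·-1 + 3·1 + 2·3 + 7·1 + 4·-1 + 9·1.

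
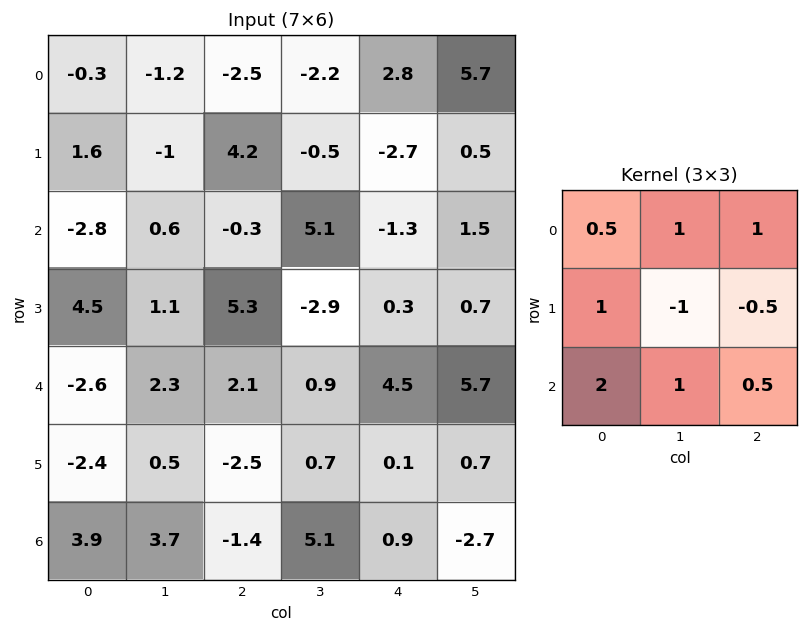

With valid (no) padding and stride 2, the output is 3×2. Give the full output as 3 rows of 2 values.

-8.5 9.25
-2.2 19.05
12.25 5.95

Output[0,0]: The receptive field on the input at this output position is [-0.3 -1.2 -2.5 / 1.6 -1 4.2 / -2.8 0.6 -0.3]. Elementwise product with the kernel and sum: -0.3·0.5 + -1.2·1 + -2.5·1 + 1.6·1 + -1·-1 + 4.2·-0.5 + -2.8·2 + 0.6·1 + -0.3·0.5.
Output[0,1]: The receptive field on the input at this output position is [-2.5 -2.2 2.8 / 4.2 -0.5 -2.7 / -0.3 5.1 -1.3]. Elementwise product with the kernel and sum: -2.5·0.5 + -2.2·1 + 2.8·1 + 4.2·1 + -0.5·-1 + -2.7·-0.5 + -0.3·2 + 5.1·1 + -1.3·0.5.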